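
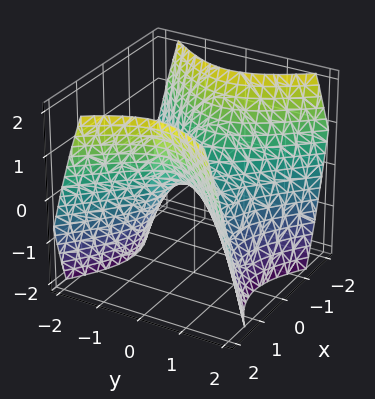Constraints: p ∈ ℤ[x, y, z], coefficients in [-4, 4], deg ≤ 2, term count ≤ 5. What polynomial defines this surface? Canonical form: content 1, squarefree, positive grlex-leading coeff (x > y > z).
x^2 - y^2 - z

First, the degree is 2 — a hyperbolic paraboloid; a quadric.
Next, symmetries: mirror symmetry x ↦ −x ⇒ only even powers of x; the y ↦ −y reflection is a symmetry, so y appears only in even powers.
Then, against the integer gridlines: it meets the y-axis at y = 0 (among the integer gridlines); one z-axis crossing is at z = 0.
Finally, solving for integer coefficients yields p as stated.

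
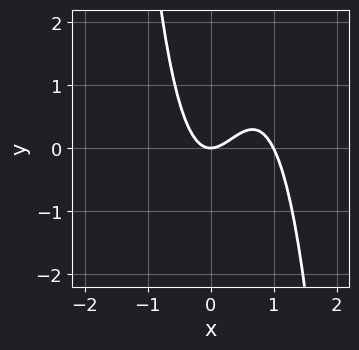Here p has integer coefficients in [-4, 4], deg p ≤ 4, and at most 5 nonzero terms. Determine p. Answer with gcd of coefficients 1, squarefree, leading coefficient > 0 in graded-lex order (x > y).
2*x^3 - 2*x^2 + y

1. The degree is 3 — the shape is more complex than any degree-2 curve.
2. Reading off the gridlines: it meets the y-axis at y = 0 (among the integer gridlines); among the integer gridlines, it crosses the x-axis at x ∈ {0, 1}.
3. Assembling these constraints gives the stated polynomial.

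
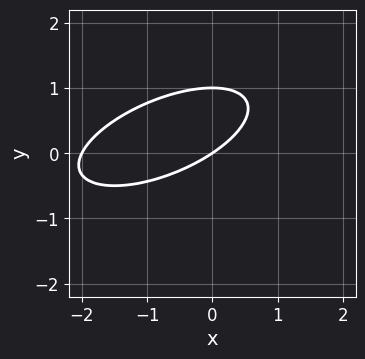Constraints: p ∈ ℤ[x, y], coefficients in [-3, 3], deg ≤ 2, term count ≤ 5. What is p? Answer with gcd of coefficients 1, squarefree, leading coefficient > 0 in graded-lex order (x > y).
x^2 - 2*x*y + 3*y^2 + 2*x - 3*y

(a) The degree is 2 — the shape is more complex than any degree-1 curve.
(b) Reading off the gridlines: the y-axis gridline crossings are at y ∈ {0, 1}; among the integer gridlines, it crosses the x-axis at x ∈ {-2, 0}.
(c) The integer polynomial consistent with all of this is the stated p.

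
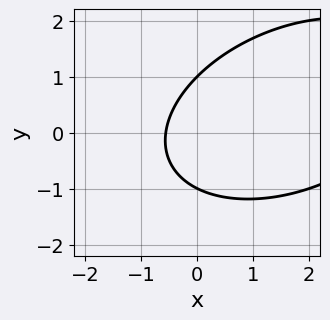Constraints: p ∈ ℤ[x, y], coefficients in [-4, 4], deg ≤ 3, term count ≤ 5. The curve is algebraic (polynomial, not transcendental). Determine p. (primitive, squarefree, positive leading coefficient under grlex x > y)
x^2 - x*y + 2*y^2 - 3*x - 2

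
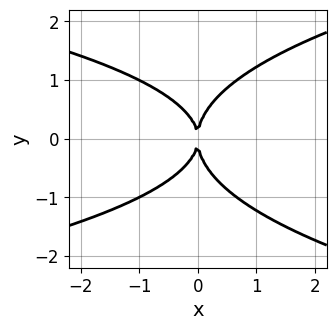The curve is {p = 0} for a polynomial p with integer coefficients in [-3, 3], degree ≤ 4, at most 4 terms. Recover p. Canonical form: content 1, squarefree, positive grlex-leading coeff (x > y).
2*y^4 - x*y^2 - 3*x^2

1. deg p = 4. The shape is more complex than any degree-3 curve.
2. Symmetries: the y ↦ −y reflection is a symmetry, so y appears only in even powers.
3. Checking where it meets the axes: one y-axis crossing is at y = 0; it crosses the x-axis at the gridline x = 0.
4. Matching integer coefficients to the picture gives p.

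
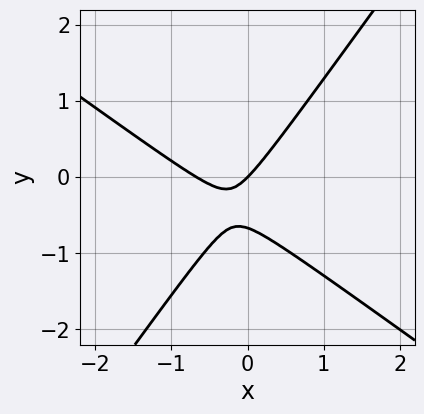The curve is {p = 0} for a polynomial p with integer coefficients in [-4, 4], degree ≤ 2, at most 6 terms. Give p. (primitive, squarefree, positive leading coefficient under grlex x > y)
3*x^2 + 2*x*y - 3*y^2 + 2*x - 2*y

(a) Degree: the shape is more complex than any degree-1 curve, so deg p = 2.
(b) Against the integer gridlines: it crosses the y-axis at the gridline y = 0; one x-axis crossing is at x = 0.
(c) Assembling these constraints gives the stated polynomial.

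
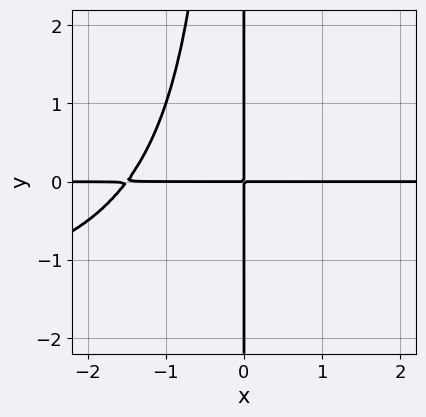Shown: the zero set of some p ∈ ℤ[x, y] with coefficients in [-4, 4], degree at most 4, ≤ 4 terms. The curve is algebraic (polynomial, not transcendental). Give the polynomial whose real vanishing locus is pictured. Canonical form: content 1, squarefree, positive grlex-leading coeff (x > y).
x^2*y^2 + 2*x^2*y + 3*x*y

First, degree: the shape is more complex than any degree-3 curve, so deg p = 4.
Then, observable constraints: every point of the x-axis in the box is on the curve; every point of the y-axis in the box is on the curve.
Finally, putting this together gives p.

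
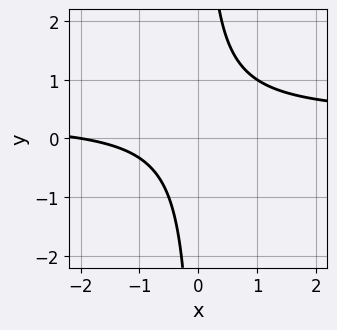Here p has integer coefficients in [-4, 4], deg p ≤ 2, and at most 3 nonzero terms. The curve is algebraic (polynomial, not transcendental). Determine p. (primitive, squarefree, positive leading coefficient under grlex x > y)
3*x*y - x - 2

(a) Degree: no degree-1 curve has this shape, so deg p = 2.
(b) Reading off the gridlines: it meets the x-axis at x = -2 (among the integer gridlines); the curve avoids every integer y-axis point in the box.
(c) Assembling these constraints gives the stated polynomial.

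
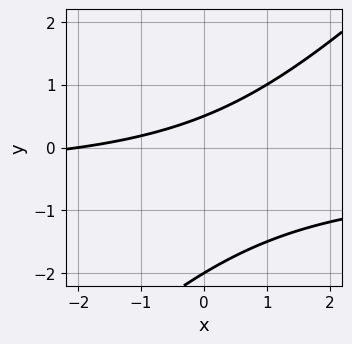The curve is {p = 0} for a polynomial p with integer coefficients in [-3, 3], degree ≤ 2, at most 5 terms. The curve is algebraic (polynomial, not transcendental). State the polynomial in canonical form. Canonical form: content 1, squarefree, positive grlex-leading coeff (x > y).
2*x*y - 2*y^2 + x - 3*y + 2

(a) deg p = 2. No degree-1 curve has this shape.
(b) Checking where it meets the axes: it meets the x-axis at x = -2 (among the integer gridlines); one y-axis crossing is at y = -2.
(c) Matching integer coefficients to the picture gives p.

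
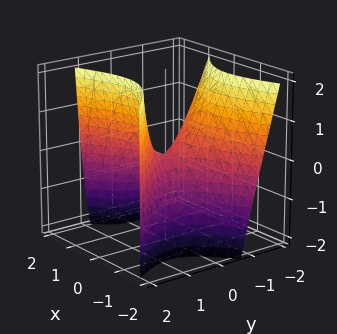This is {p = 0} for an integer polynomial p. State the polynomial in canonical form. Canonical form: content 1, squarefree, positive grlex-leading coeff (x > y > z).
2*x^2 - 2*x*y - 3*y^2 - y*z + 2*z

1. The degree is 2 — the shape is more complex than any degree-1 surface.
2. From the axis intercepts and sections: one x-axis crossing is at x = 0; it meets the y-axis at y = 0 (among the integer gridlines); it crosses the z-axis at the gridline z = 0.
3. Fitting integer coefficients to these (and the overall shape) gives p.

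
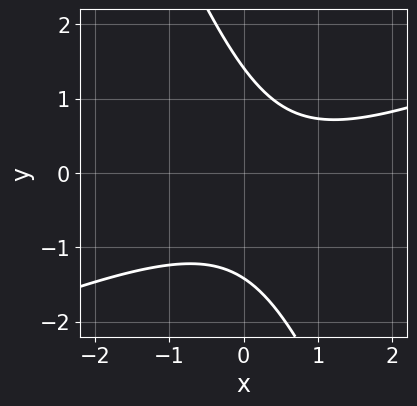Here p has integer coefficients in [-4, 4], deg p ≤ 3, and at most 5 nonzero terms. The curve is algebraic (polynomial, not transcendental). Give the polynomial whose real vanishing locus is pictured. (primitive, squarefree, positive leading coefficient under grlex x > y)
First, degree: no degree-1 curve has this shape, so deg p = 2.
Next, against the integer gridlines: no x-intercept at any integer in the box.
Finally, fitting integer coefficients to these (and the overall shape) gives p.

x^2 - 2*x*y - y^2 - x + 2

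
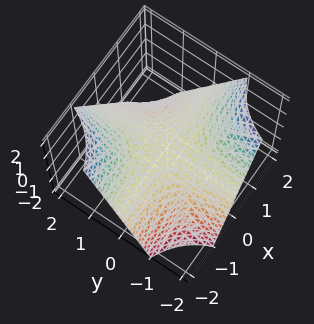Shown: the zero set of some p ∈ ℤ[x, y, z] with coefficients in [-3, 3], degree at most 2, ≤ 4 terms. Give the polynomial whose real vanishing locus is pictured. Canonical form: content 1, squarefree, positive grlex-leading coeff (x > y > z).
First, deg p = 2. A hyperbolic paraboloid; a quadric.
Then, reading off the gridlines: the visible x-axis segment lies entirely on the surface; every point of the y-axis in the box is on the surface; it crosses the z-axis at the gridline z = 0.
Finally, putting this together gives p.

x*y + z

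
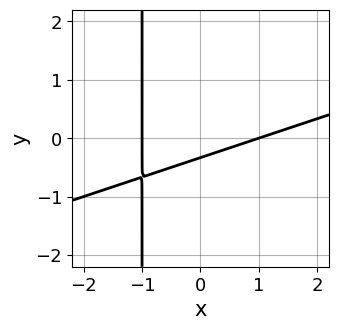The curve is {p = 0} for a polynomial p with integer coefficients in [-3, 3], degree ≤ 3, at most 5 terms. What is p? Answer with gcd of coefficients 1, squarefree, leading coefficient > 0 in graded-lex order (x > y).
x^2 - 3*x*y - 3*y - 1

Degree: no degree-1 curve has this shape, so deg p = 2.
Reading off the gridlines: the x-axis gridline crossings are at x ∈ {-1, 1}.
Assembling these constraints gives the stated polynomial.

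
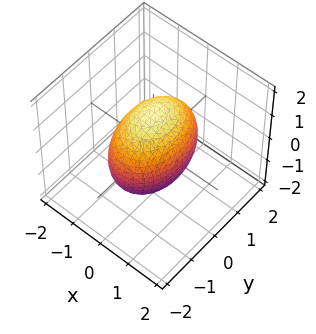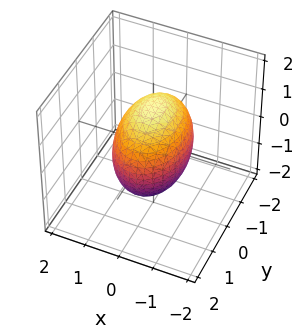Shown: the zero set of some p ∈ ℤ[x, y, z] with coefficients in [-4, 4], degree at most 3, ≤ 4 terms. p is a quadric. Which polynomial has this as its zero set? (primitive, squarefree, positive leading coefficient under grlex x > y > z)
(a) deg p = 2.
(b) Symmetries: mirror symmetry y ↦ −y ⇒ only even powers of y; the z ↦ −z reflection is a symmetry, so z appears only in even powers; the x ↦ −x reflection is a symmetry, so x appears only in even powers.
(c) Observable constraints: among the integer gridlines, it crosses the x-axis at x ∈ {-1, 1}.
(d) Assembling these constraints gives the stated polynomial.

2*x^2 + y^2 + z^2 - 2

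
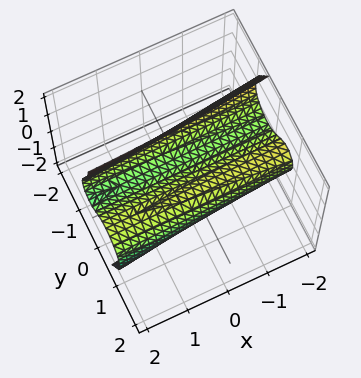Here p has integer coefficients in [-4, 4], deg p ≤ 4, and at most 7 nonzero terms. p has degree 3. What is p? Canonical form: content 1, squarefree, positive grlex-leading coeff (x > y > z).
First, degree: the shape is more complex than any degree-2 surface, so deg p = 3.
Next, against the integer gridlines: every point of the x-axis in the box is on the surface; it meets the z-axis at z = 0 (among the integer gridlines); it meets the y-axis at y = 0 (among the integer gridlines).
Finally, putting this together gives p.

x*y*z + 3*y^3 + 3*y*z^2 - 2*y + 2*z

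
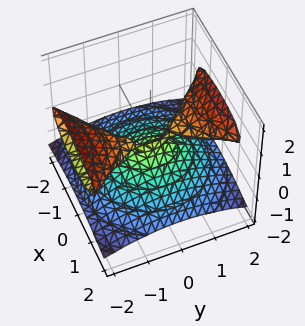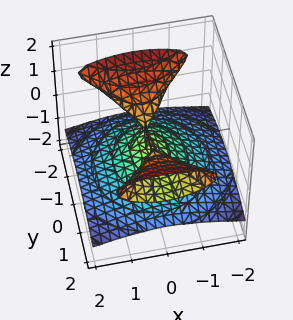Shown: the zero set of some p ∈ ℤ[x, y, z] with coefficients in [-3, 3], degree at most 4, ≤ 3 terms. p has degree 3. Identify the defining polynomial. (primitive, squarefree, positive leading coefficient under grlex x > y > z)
First, the degree is 3 — no degree-2 surface has this shape.
Then, from the axis intercepts and sections: the visible y-axis segment lies entirely on the surface; it crosses the x-axis at the gridline x = 0; one z-axis crossing is at z = 0.
Finally, fitting integer coefficients to these (and the overall shape) gives p.

y^2*z - 3*z^3 - x^2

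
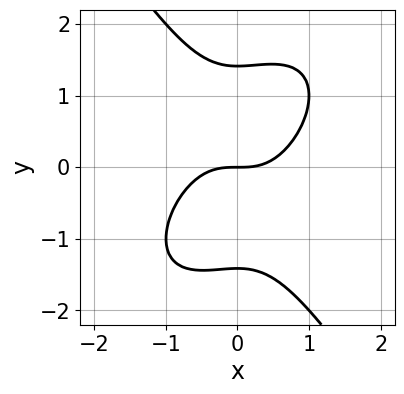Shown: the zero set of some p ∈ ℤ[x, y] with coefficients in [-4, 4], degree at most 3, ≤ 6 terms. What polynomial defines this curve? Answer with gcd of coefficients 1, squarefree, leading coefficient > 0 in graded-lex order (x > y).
First, the degree is 3 — no degree-2 curve has this shape.
Then, reading off the gridlines: it crosses the x-axis at the gridline x = 0; it meets the y-axis at y = 0 (among the integer gridlines).
Finally, putting this together gives p.

2*x^3 - x^2*y + y^3 - 2*y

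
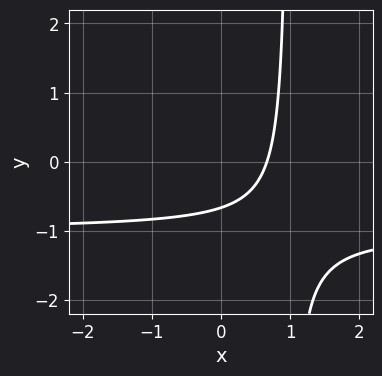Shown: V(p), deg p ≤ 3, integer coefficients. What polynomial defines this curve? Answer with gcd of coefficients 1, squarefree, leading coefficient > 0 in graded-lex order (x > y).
3*x*y + 3*x - 3*y - 2

(a) The degree is 2 — a generic line meets the curve in up to 2 points.
(b) The integer polynomial consistent with all of this is the stated p.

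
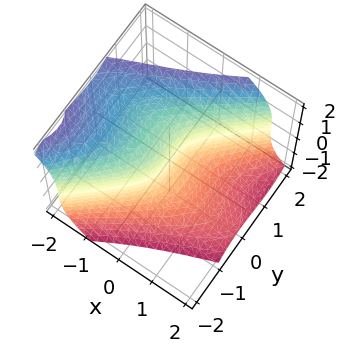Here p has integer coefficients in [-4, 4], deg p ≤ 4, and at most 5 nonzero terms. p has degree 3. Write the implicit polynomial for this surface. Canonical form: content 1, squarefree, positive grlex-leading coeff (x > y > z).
2*x*y^2 - 2*y^3 + z^3 + 3*x

1. Degree: no degree-2 surface has this shape, so deg p = 3.
2. Against the integer gridlines: one z-axis crossing is at z = 0; it meets the y-axis at y = 0 (among the integer gridlines).
3. Solving for integer coefficients yields p as stated.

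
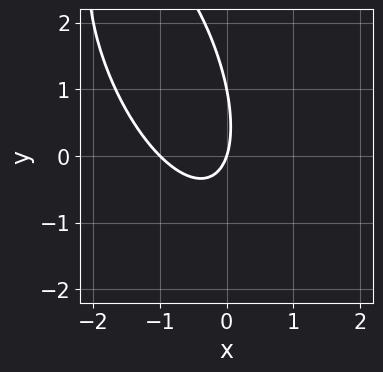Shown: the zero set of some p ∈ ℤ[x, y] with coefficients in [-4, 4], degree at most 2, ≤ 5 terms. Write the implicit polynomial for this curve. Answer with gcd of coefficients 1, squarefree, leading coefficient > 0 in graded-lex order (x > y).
1. Degree: a generic line meets the curve in up to 2 points, so deg p = 2.
2. From the axis intercepts and sections: the y-axis gridline crossings are at y ∈ {0, 1}; the x-axis gridline crossings are at x ∈ {-1, 0}.
3. Fitting integer coefficients to these (and the overall shape) gives p.

3*x^2 + 2*x*y + y^2 + 3*x - y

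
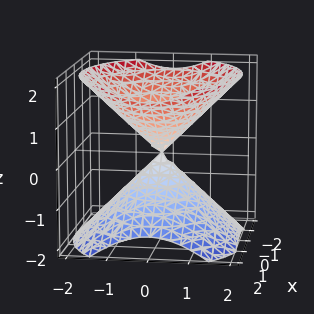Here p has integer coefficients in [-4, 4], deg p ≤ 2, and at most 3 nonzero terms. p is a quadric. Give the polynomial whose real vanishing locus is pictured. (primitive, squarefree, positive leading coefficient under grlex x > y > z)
First, I count 2 distinct pieces. Treating them together as one polynomial.
Then, deg p = 2. Two nappes meeting at a single point; a quadric.
Then, symmetries: the x ↦ −x reflection is a symmetry, so x appears only in even powers; the z ↦ −z reflection is a symmetry, so z appears only in even powers; it's symmetric under y → −y, forcing even powers of y.
Next, checking where it meets the axes: it meets the x-axis at x = 0 (among the integer gridlines); one y-axis crossing is at y = 0; it meets the z-axis at z = 0 (among the integer gridlines).
Finally, the integer polynomial consistent with all of this is the stated p.

2*x^2 + 3*y^2 - 3*z^2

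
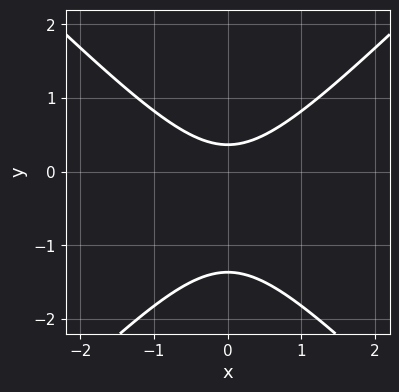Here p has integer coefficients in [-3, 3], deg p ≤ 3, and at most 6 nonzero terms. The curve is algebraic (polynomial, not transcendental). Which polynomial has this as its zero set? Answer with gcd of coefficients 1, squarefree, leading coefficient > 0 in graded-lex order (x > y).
(a) Degree: a generic line meets the curve in up to 2 points, so deg p = 2.
(b) Symmetries: it's symmetric under x → −x, forcing even powers of x.
(c) From the visible intercepts: the curve avoids every integer x-axis point in the box.
(d) Solving for integer coefficients yields p as stated.

2*x^2 - 2*y^2 - 2*y + 1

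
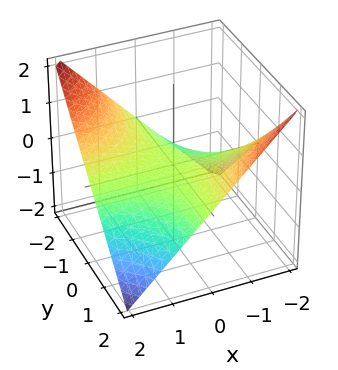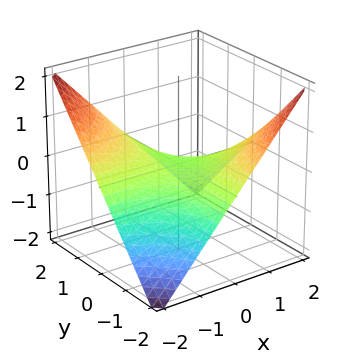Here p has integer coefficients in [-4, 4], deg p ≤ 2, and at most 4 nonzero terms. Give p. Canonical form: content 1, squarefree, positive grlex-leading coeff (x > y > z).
x*y + 2*z

First, deg p = 2. A saddle surface; a quadric.
Then, checking where it meets the axes: the visible x-axis segment lies entirely on the surface; it crosses the z-axis at the gridline z = 0; the visible y-axis segment lies entirely on the surface.
Finally, fitting integer coefficients to these (and the overall shape) gives p.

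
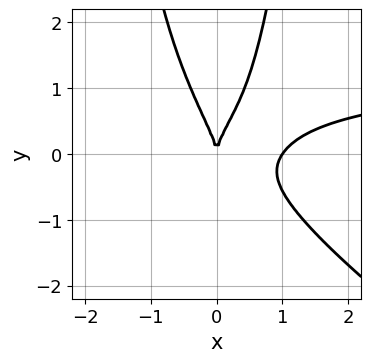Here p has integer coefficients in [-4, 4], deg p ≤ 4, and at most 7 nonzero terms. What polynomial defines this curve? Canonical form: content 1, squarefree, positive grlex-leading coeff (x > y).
deg p = 4.
From the axis intercepts and sections: the x-axis gridline crossings are at x ∈ {0, 1}; one y-axis crossing is at y = 0.
Fitting integer coefficients to these (and the overall shape) gives p.

2*x^3*y + 3*x^2*y^2 - 3*x^3 - y^3 + 3*x^2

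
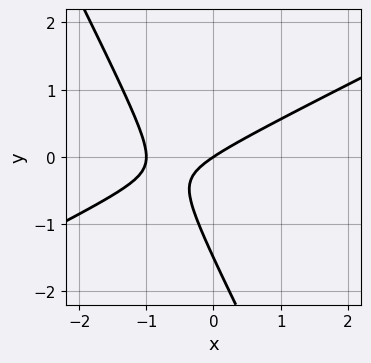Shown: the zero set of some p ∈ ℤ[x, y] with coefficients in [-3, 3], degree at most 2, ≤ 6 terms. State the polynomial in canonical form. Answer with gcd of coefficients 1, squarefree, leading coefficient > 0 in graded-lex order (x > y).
First, deg p = 2. The shape is more complex than any degree-1 curve.
Then, against the integer gridlines: the x-axis gridline crossings are at x ∈ {-1, 0}; one y-axis crossing is at y = 0.
Finally, putting this together gives p.

2*x^2 - 3*x*y - 2*y^2 + 2*x - 3*y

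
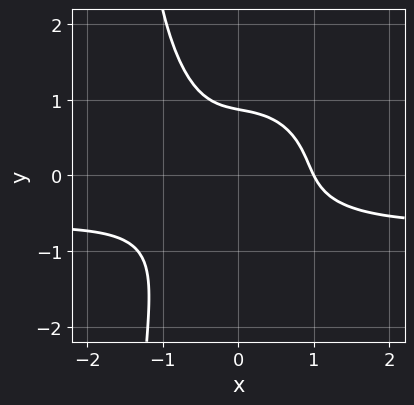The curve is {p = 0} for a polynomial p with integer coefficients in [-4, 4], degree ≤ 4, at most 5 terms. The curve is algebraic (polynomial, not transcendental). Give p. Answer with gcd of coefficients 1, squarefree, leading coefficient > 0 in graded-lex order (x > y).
3*x^3*y + 2*x*y^3 + 2*x^3 + 3*y^3 - 2

The degree is 4 — the shape is more complex than any degree-3 curve.
Checking where it meets the axes: it meets the x-axis at x = 1 (among the integer gridlines).
Assembling these constraints gives the stated polynomial.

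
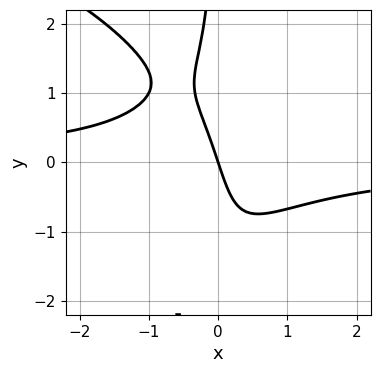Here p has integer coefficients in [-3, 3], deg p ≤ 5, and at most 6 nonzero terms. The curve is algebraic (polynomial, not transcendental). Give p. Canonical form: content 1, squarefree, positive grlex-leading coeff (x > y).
1. deg p = 4. A generic line meets the curve in up to 4 points.
2. From the axis intercepts and sections: it crosses the y-axis at the gridline y = 0; it meets the x-axis at x = 0 (among the integer gridlines).
3. Matching integer coefficients to the picture gives p.

x*y^3 + 3*x^2*y + 3*x + y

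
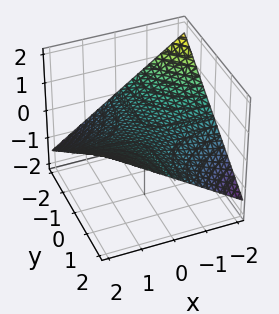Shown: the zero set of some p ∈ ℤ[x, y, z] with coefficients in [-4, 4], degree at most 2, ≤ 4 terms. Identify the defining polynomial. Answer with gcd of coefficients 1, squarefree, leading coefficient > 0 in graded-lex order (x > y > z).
1. The degree is 2 — a saddle surface; a quadric.
2. Against the integer gridlines: every point of the x-axis in the box is on the surface; it meets the z-axis at z = 0 (among the integer gridlines); the visible y-axis segment lies entirely on the surface.
3. Matching integer coefficients to the picture gives p.

x*y - 3*z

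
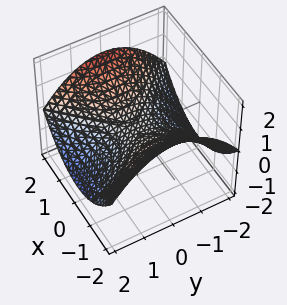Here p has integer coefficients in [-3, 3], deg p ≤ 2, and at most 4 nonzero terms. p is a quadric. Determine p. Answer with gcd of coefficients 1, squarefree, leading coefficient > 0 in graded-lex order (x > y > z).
1. Degree: a saddle surface; a quadric, so deg p = 2.
2. Symmetries: the x ↦ −x reflection is a symmetry, so x appears only in even powers; the y ↦ −y reflection is a symmetry, so y appears only in even powers.
3. Reading off the gridlines: it meets the x-axis at x = 0 (among the integer gridlines); one y-axis crossing is at y = 0; one z-axis crossing is at z = 0.
4. These observations pin down the coefficients.

x^2 - y^2 - 3*z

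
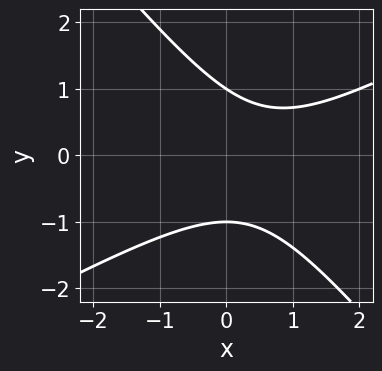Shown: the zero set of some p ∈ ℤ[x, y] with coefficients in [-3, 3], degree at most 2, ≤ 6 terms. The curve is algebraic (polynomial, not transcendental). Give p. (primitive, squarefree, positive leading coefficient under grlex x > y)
(a) deg p = 2. A generic line meets the curve in up to 2 points.
(b) Against the integer gridlines: the y-axis gridline crossings are at y ∈ {-1, 1}; the curve avoids every integer x-axis point in the box.
(c) Together with the visible shape, these determine p as stated.

2*x^2 - 2*x*y - 3*y^2 - 2*x + 3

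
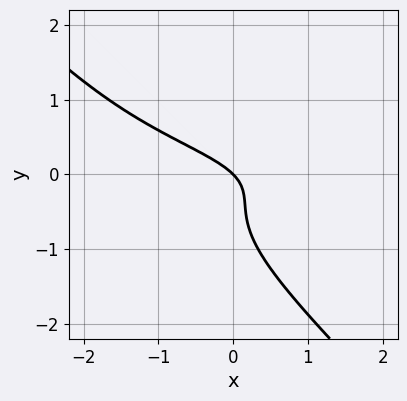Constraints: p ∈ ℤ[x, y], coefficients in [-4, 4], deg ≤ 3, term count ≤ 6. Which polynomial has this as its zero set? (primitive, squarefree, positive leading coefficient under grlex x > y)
(a) Degree: no degree-2 curve has this shape, so deg p = 3.
(b) Against the integer gridlines: it crosses the y-axis at the gridline y = 0; it crosses the x-axis at the gridline x = 0.
(c) Together with the visible shape, these determine p as stated.

2*x*y^2 + 2*y^3 + 2*y^2 + x + y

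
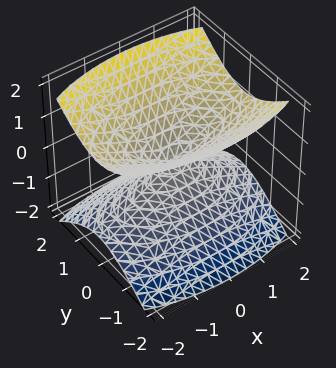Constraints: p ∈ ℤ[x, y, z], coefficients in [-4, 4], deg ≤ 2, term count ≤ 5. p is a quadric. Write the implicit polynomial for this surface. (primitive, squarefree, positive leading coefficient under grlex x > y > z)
x^2 + 3*y^2 - 3*z^2

(a) The picture has 2 separate pieces.
(b) deg p = 2.
(c) Symmetries: the z ↦ −z reflection is a symmetry, so z appears only in even powers; it's symmetric under x → −x, forcing even powers of x; the y ↦ −y reflection is a symmetry, so y appears only in even powers.
(d) Against the integer gridlines: it crosses the z-axis at the gridline z = 0; one y-axis crossing is at y = 0.
(e) Together with the visible shape, these determine p as stated.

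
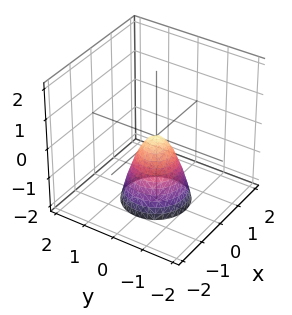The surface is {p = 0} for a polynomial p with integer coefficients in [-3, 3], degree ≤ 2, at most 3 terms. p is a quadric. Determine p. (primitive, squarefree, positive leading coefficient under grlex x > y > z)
2*x^2 + 2*y^2 + z

1. The degree is 2 — a single bowl opening along one axis; a quadric.
2. Symmetries: every cross-section ⟂ z is a circle, so x, y appear only via x² + y².
3. Against the integer gridlines: one z-axis crossing is at z = 0; a circular section at z = -1 has radius between 0 and 1.
4. The integer polynomial consistent with all of this is the stated p.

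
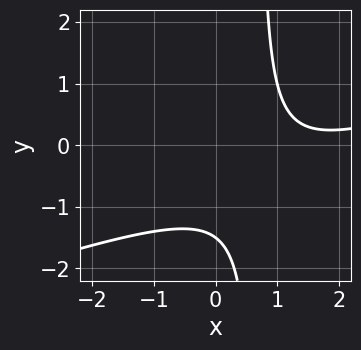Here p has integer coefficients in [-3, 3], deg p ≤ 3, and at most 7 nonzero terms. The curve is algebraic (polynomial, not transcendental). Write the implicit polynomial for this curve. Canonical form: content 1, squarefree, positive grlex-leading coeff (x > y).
1. The degree is 2 — the shape is more complex than any degree-1 curve.
2. Reading off the gridlines: it misses every integer gridline on the x-axis.
3. Fitting integer coefficients to these (and the overall shape) gives p.

x^2 - 3*x*y - 3*x + 2*y + 3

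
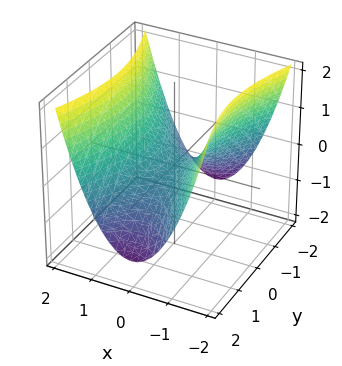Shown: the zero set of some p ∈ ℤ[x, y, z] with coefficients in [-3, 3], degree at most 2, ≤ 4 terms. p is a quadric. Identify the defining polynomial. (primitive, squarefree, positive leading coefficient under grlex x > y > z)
First, the degree is 2 — a hyperbolic paraboloid; a quadric.
Next, symmetries: the y ↦ −y reflection is a symmetry, so y appears only in even powers; mirror symmetry x ↦ −x ⇒ only even powers of x.
Then, from the axis intercepts and sections: one z-axis crossing is at z = 0; it meets the y-axis at y = 0 (among the integer gridlines); one x-axis crossing is at x = 0.
Finally, solving for integer coefficients yields p as stated.

3*x^2 - y^2 - 3*z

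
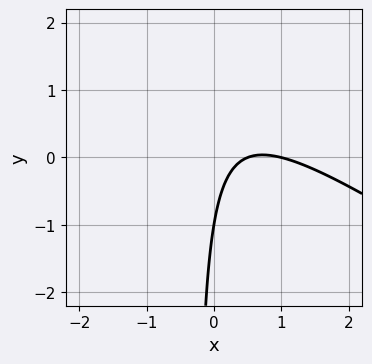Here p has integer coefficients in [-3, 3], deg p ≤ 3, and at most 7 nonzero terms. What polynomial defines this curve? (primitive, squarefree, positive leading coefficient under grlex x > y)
(a) Degree: the shape is more complex than any degree-1 curve, so deg p = 2.
(b) Against the integer gridlines: it meets the y-axis at y = -1 (among the integer gridlines); one x-axis crossing is at x = 1.
(c) Together with the visible shape, these determine p as stated.

2*x^2 + 3*x*y - 3*x + y + 1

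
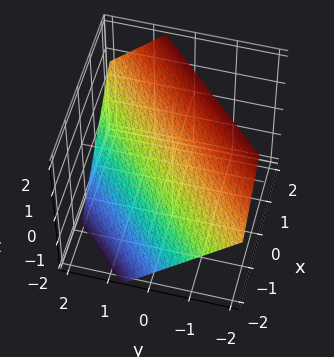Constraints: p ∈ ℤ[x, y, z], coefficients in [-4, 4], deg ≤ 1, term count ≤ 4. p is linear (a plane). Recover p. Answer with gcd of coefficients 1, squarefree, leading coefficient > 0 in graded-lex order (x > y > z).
First, the degree is 1 — every cross-section is a straight line — this is a plane.
Finally, putting this together gives p.

3*x - 3*y - 3*z + 2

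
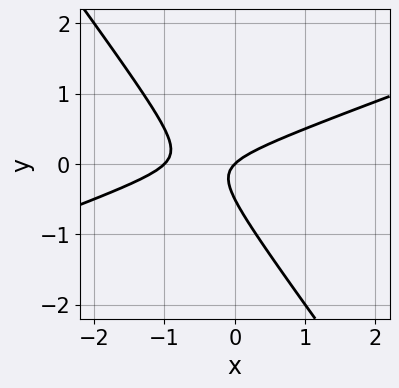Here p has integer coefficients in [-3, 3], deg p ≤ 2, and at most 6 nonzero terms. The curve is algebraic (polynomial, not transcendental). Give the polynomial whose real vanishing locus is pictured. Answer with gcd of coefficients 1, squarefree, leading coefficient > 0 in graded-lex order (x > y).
x^2 - 2*x*y - 2*y^2 + x - y

1. The degree is 2 — a generic line meets the curve in up to 2 points.
2. Observable constraints: one y-axis crossing is at y = 0; among the integer gridlines, it crosses the x-axis at x ∈ {-1, 0}.
3. The integer polynomial consistent with all of this is the stated p.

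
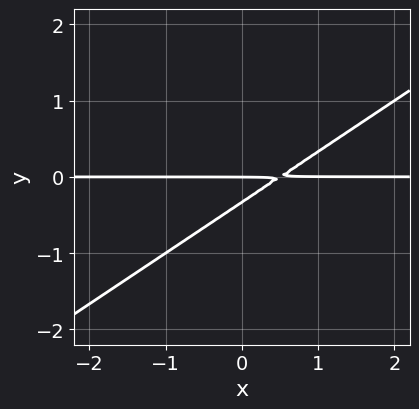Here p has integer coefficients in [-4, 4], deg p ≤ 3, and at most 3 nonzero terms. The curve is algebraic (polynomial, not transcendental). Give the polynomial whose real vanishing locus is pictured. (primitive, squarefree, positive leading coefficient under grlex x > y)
Degree: no degree-1 curve has this shape, so deg p = 2.
From the axis intercepts and sections: every point of the x-axis in the box is on the curve; it crosses the y-axis at the gridline y = 0.
Assembling these constraints gives the stated polynomial.

2*x*y - 3*y^2 - y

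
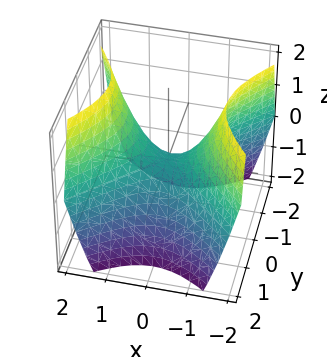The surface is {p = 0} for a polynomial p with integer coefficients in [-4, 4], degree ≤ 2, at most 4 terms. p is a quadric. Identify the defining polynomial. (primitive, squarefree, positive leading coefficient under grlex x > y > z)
First, deg p = 2. A hyperbolic paraboloid; a quadric.
Then, symmetries: the y ↦ −y reflection is a symmetry, so y appears only in even powers; it's symmetric under x → −x, forcing even powers of x.
Then, from the visible intercepts: it meets the x-axis at x = 0 (among the integer gridlines); it meets the y-axis at y = 0 (among the integer gridlines).
Finally, matching integer coefficients to the picture gives p.

x^2 - y^2 - z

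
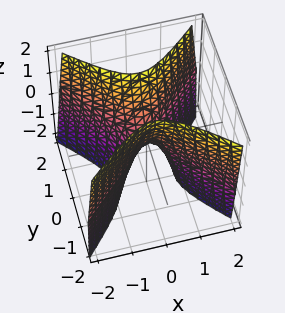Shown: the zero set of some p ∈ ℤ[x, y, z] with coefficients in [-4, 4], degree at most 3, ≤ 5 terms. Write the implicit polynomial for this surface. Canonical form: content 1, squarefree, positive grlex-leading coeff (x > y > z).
deg p = 2. A hyperbolic paraboloid; a quadric.
Symmetries: it's symmetric under x → −x, forcing even powers of x; the y ↦ −y reflection is a symmetry, so y appears only in even powers.
Checking where it meets the axes: it crosses the y-axis at the gridline y = 0; it meets the z-axis at z = 0 (among the integer gridlines); it meets the x-axis at x = 0 (among the integer gridlines).
Fitting integer coefficients to these (and the overall shape) gives p.

3*x^2 - 3*y^2 + z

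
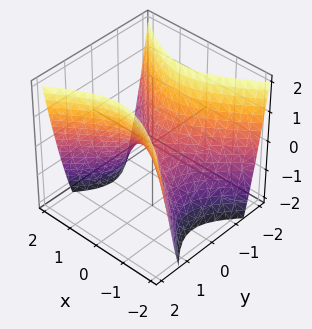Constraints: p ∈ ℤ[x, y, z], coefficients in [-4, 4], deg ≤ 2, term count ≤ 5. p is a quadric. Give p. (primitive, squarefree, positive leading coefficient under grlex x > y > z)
(a) Degree: a hyperbolic paraboloid; a quadric, so deg p = 2.
(b) Symmetries: the x ↦ −x reflection is a symmetry, so x appears only in even powers; mirror symmetry y ↦ −y ⇒ only even powers of y.
(c) Reading off the gridlines: one x-axis crossing is at x = 0; it crosses the y-axis at the gridline y = 0.
(d) Matching integer coefficients to the picture gives p.

2*x^2 - 3*y^2 + 2*z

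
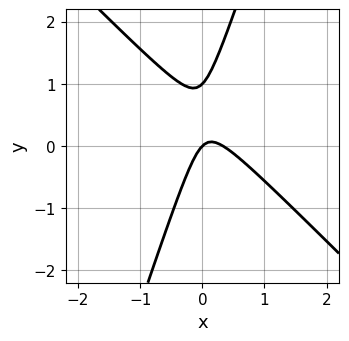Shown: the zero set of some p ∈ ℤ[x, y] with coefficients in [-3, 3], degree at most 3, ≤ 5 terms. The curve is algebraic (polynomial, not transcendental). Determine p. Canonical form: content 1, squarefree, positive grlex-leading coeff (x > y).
3*x^2 + 2*x*y - y^2 - x + y

deg p = 2. The shape is more complex than any degree-1 curve.
Checking where it meets the axes: it meets the x-axis at x = 0 (among the integer gridlines); the y-axis gridline crossings are at y ∈ {0, 1}.
These observations pin down the coefficients.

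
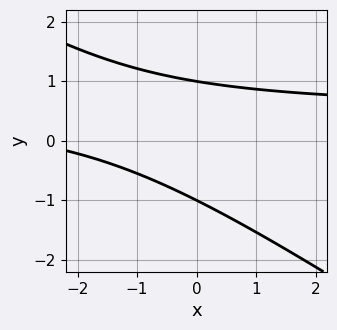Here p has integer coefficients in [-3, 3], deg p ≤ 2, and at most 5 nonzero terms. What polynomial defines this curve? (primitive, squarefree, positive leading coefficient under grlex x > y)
1. deg p = 2. A generic line meets the curve in up to 2 points.
2. Against the integer gridlines: the curve avoids every integer x-axis point in the box; the y-axis gridline crossings are at y ∈ {-1, 1}.
3. Putting this together gives p.

2*x*y + 3*y^2 - x - 3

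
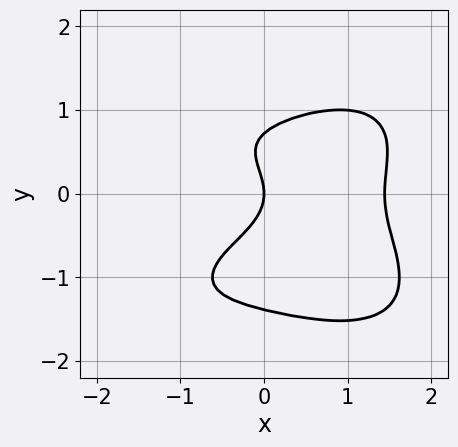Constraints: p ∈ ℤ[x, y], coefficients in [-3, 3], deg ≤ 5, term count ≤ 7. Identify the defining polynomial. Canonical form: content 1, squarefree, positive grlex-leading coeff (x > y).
First, deg p = 4.
Then, checking where it meets the axes: it meets the y-axis at y = 0 (among the integer gridlines); it meets the x-axis at x = 0 (among the integer gridlines).
Finally, these observations pin down the coefficients.

x^4 + 3*y^4 + 2*y^3 - 3*y^2 - 3*x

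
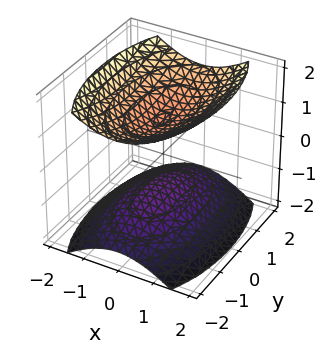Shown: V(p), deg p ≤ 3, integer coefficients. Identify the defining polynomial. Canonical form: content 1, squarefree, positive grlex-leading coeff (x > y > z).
3*x^2 + y^2 - 3*z^2 + 3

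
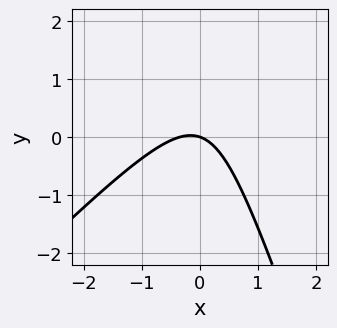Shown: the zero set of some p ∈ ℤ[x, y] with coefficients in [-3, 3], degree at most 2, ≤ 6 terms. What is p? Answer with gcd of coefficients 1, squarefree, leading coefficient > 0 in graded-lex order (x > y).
3*x^2 - 2*x*y - y^2 + x + 3*y

1. Degree: the shape is more complex than any degree-1 curve, so deg p = 2.
2. From the axis intercepts and sections: one y-axis crossing is at y = 0; it meets the x-axis at x = 0 (among the integer gridlines).
3. Assembling these constraints gives the stated polynomial.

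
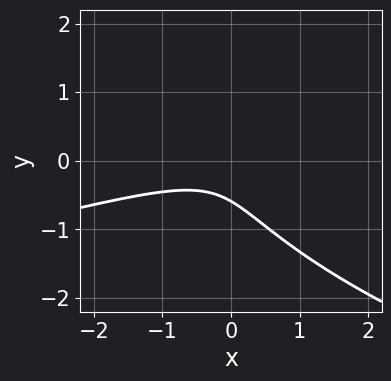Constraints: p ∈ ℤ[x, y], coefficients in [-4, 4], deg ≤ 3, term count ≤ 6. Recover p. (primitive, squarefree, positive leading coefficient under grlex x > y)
2*y^3 + x^2 - 3*x*y + y + 1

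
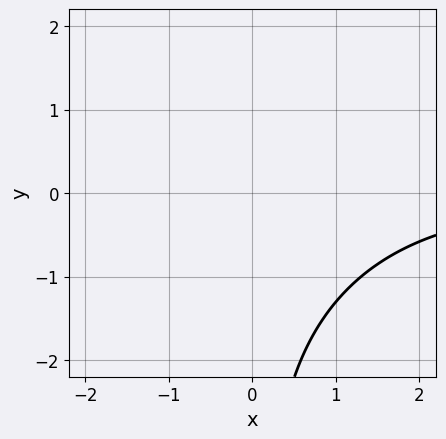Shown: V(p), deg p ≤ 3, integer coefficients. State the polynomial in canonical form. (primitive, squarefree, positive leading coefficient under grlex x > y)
1. deg p = 3. No degree-2 curve has this shape.
2. Checking where it meets the axes: it misses every integer gridline on the x-axis; the curve avoids every integer y-axis point in the box.
3. Together with the visible shape, these determine p as stated.

x^2*y - x*y^2 + 3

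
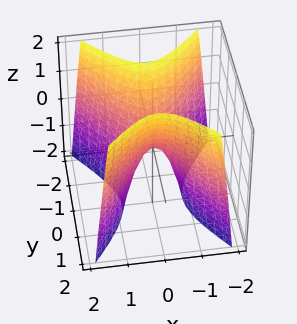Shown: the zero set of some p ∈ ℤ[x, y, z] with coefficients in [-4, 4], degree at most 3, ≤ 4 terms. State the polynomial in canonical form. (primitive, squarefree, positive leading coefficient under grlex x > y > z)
First, deg p = 2. A hyperbolic paraboloid; a quadric.
Next, symmetries: it's symmetric under y → −y, forcing even powers of y; it's symmetric under x → −x, forcing even powers of x.
Next, checking where it meets the axes: one y-axis crossing is at y = 0; it crosses the x-axis at the gridline x = 0; it crosses the z-axis at the gridline z = 0.
Finally, solving for integer coefficients yields p as stated.

3*x^2 - 2*y^2 + z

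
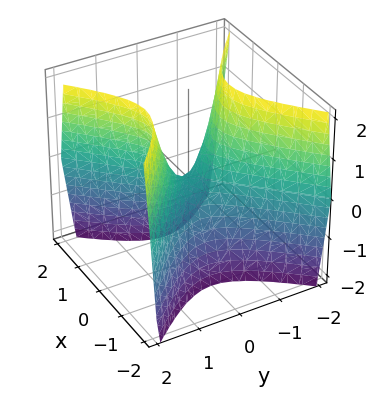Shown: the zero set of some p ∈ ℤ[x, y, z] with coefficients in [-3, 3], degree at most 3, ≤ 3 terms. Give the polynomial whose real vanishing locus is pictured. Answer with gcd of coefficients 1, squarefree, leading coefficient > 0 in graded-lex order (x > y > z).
2*x^2 - 2*y^2 + z

1. The degree is 2 — a hyperbolic paraboloid; a quadric.
2. Symmetries: it's symmetric under y → −y, forcing even powers of y; the x ↦ −x reflection is a symmetry, so x appears only in even powers.
3. From the visible intercepts: it meets the y-axis at y = 0 (among the integer gridlines); it meets the z-axis at z = 0 (among the integer gridlines); it meets the x-axis at x = 0 (among the integer gridlines).
4. Fitting integer coefficients to these (and the overall shape) gives p.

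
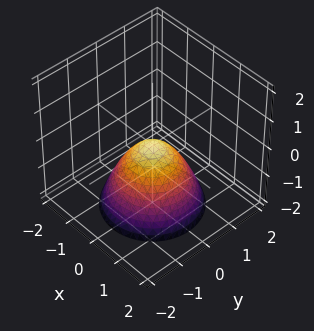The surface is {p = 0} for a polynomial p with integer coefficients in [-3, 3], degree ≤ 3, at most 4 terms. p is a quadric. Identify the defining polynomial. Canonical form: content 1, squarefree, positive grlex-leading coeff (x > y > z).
First, deg p = 2.
Next, symmetries: rotational symmetry about the z-axis ⇒ p depends on x, y only through x² + y².
Next, checking where it meets the axes: a circular section at z = -2 has radius between 1 and 2; one z-axis crossing is at z = 0; it crosses the y-axis at the gridline y = 0.
Finally, assembling these constraints gives the stated polynomial.

x^2 + y^2 + z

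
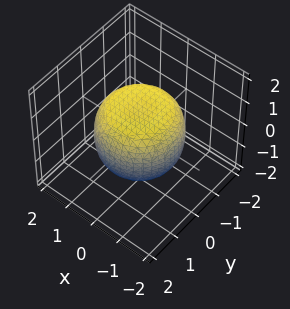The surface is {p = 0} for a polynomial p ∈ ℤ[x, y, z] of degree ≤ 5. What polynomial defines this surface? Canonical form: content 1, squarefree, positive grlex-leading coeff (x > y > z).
(a) Degree: the shape is more complex than any degree-3 surface, so deg p = 4.
(b) Symmetries: rotational symmetry about the z-axis ⇒ p depends on x, y only through x² + y².
(c) Against the integer gridlines: a circular section at z = 1 has radius exactly 1; among the integer gridlines, it crosses the z-axis at z ∈ {-1, 1}.
(d) Together with the visible shape, these determine p as stated.

2*x^4 + 4*x^2*y^2 + 2*y^4 - 2*x^2 - 2*y^2 + 3*z^2 - 3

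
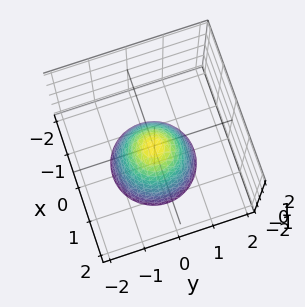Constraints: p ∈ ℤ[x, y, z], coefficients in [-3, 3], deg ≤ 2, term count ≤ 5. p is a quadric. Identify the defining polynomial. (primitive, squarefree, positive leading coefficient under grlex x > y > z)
(a) The degree is 2 — a single bowl opening along one axis; a quadric.
(b) Symmetries: the surface is invariant under rotation about z: p = q(x² + y², z).
(c) Reading off the gridlines: a circular section at z = -2 has radius between 1 and 2; one y-axis crossing is at y = 0; it meets the x-axis at x = 0 (among the integer gridlines); it crosses the z-axis at the gridline z = 0.
(d) Together with the visible shape, these determine p as stated.

3*x^2 + 3*y^2 + 2*z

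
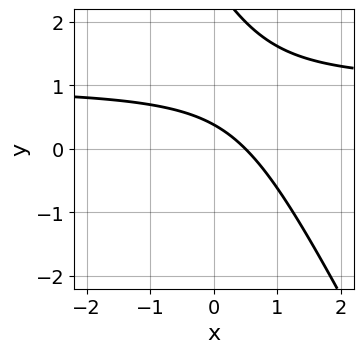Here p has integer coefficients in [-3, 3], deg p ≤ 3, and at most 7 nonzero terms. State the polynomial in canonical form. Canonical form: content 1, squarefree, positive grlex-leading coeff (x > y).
The degree is 2 — no degree-1 curve has this shape.
Matching integer coefficients to the picture gives p.

2*x*y + y^2 - 2*x - 3*y + 1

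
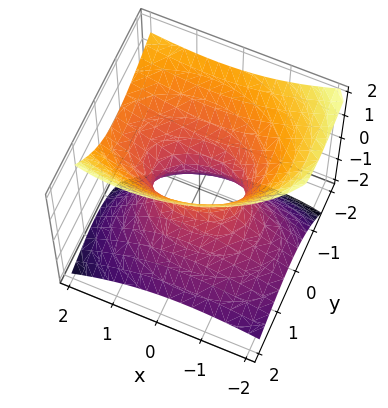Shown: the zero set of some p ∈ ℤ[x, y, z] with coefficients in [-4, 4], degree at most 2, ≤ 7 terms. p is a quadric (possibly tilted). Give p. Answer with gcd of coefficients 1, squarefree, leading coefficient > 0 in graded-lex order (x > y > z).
The degree is 2 — no degree-1 surface has this shape.
From the visible intercepts: the x-axis gridline crossings are at x ∈ {-1, 1}; no z-intercept at any integer in the box.
Together with the visible shape, these determine p as stated.

x^2 - x*z + 2*y^2 + 2*y*z - 2*z^2 - 1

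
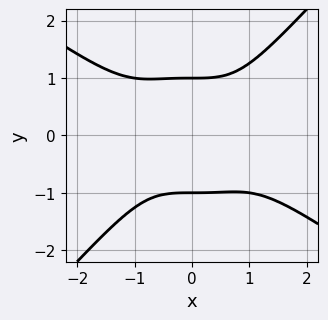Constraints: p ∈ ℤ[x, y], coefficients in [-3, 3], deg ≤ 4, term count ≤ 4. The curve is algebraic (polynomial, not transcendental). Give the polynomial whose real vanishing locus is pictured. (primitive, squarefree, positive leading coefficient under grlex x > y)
1. Degree: the shape is more complex than any degree-3 curve, so deg p = 4.
2. From the visible intercepts: the y-axis gridline crossings are at y ∈ {-1, 1}; no x-intercept at any integer in the box.
3. Fitting integer coefficients to these (and the overall shape) gives p.

2*x^4 + 2*x^3*y - 3*y^4 + 3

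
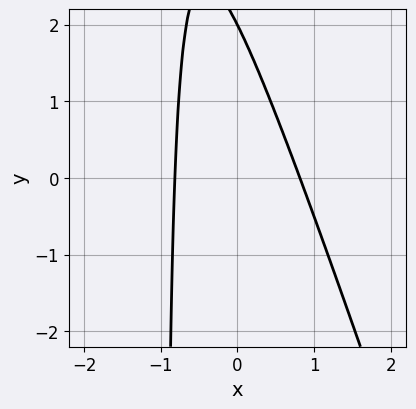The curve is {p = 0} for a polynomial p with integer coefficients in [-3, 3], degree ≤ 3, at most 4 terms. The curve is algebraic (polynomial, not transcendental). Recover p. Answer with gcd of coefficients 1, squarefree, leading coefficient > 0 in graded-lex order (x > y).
3*x^2 + x*y + y - 2

(a) deg p = 2. No degree-1 curve has this shape.
(b) Reading off the gridlines: one y-axis crossing is at y = 2.
(c) Assembling these constraints gives the stated polynomial.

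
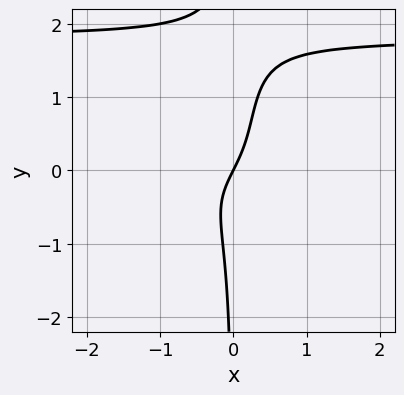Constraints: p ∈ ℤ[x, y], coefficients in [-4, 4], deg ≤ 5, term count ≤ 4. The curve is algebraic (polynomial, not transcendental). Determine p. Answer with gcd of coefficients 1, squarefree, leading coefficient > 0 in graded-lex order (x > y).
1. The degree is 4 — the shape is more complex than any degree-3 curve.
2. From the visible intercepts: it crosses the y-axis at the gridline y = 0; it meets the x-axis at x = 0 (among the integer gridlines).
3. Solving for integer coefficients yields p as stated.

2*x*y^3 - 3*x*y^2 - 2*x + y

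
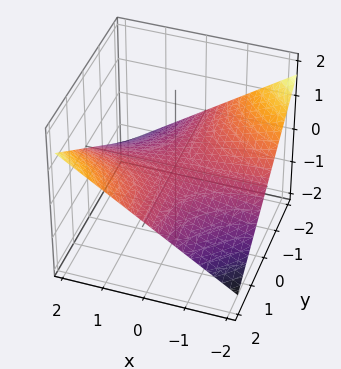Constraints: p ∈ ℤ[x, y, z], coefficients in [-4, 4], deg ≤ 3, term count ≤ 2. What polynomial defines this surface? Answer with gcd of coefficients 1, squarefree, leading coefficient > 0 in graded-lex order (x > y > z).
x*y - 3*z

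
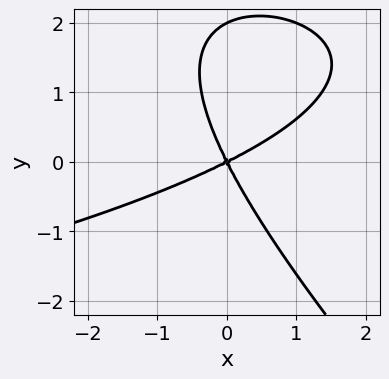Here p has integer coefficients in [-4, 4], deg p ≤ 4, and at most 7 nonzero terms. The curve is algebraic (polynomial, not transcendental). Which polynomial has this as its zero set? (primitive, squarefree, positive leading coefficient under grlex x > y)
The degree is 3 — a generic line meets the curve in up to 3 points.
Reading off the gridlines: it crosses the x-axis at the gridline x = 0; the y-axis gridline crossings are at y ∈ {0, 2}.
Matching integer coefficients to the picture gives p.

x*y^2 + y^3 + 2*x^2 - 3*x*y - 2*y^2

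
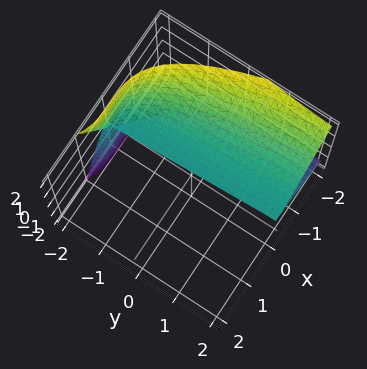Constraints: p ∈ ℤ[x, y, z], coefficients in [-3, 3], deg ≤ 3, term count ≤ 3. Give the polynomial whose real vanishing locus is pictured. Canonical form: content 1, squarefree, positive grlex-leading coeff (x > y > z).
x^3 + y*z^2 + 2*z^2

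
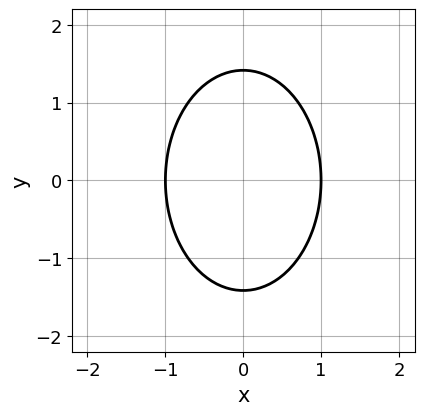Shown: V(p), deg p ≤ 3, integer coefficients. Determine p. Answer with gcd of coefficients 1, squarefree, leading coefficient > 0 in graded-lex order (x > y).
(a) Degree: the shape is more complex than any degree-1 curve, so deg p = 2.
(b) Symmetries: mirror symmetry y ↦ −y ⇒ only even powers of y; it's symmetric under x → −x, forcing even powers of x.
(c) Reading off the gridlines: the x-axis gridline crossings are at x ∈ {-1, 1}.
(d) These observations pin down the coefficients.

2*x^2 + y^2 - 2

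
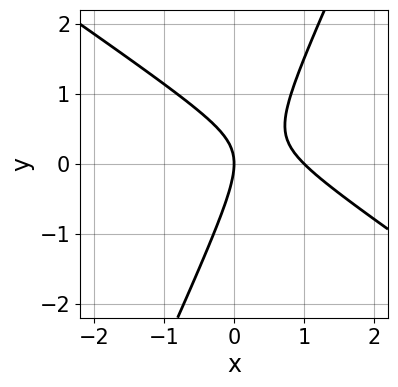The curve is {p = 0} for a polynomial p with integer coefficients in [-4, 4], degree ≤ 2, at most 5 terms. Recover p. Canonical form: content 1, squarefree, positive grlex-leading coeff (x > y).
3*x^2 + 3*x*y - 2*y^2 - 3*x

1. deg p = 2.
2. Observable constraints: it crosses the y-axis at the gridline y = 0; the x-axis gridline crossings are at x ∈ {0, 1}.
3. Matching integer coefficients to the picture gives p.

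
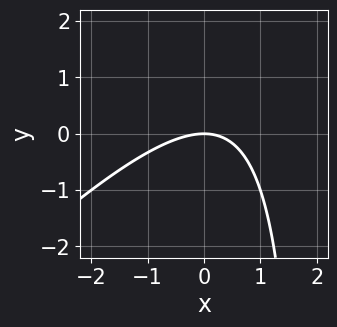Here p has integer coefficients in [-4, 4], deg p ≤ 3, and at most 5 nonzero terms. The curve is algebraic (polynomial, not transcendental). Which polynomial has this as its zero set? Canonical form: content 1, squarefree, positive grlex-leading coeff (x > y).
x^2 - x*y + 2*y

(a) deg p = 2.
(b) Reading off the gridlines: one x-axis crossing is at x = 0; one y-axis crossing is at y = 0.
(c) Together with the visible shape, these determine p as stated.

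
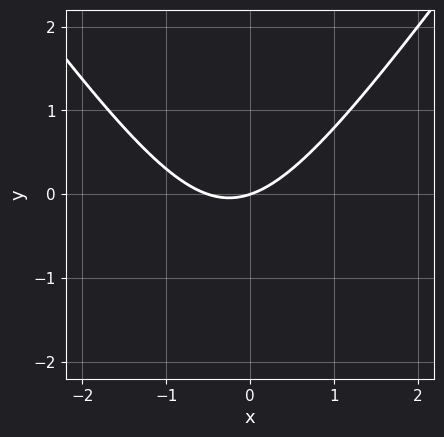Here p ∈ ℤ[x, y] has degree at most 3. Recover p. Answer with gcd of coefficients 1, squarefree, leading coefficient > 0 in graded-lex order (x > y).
2*x^2 - y^2 + x - 3*y

(a) deg p = 2.
(b) Observable constraints: one y-axis crossing is at y = 0; it meets the x-axis at x = 0 (among the integer gridlines).
(c) Putting this together gives p.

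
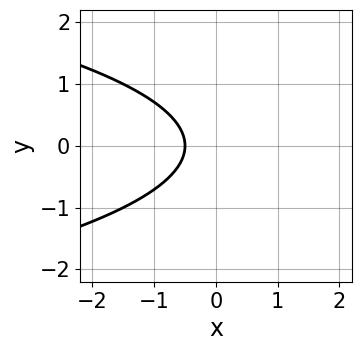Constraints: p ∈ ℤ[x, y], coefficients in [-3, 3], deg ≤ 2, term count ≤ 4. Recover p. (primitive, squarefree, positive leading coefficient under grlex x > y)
2*y^2 + 2*x + 1

First, degree: the shape is more complex than any degree-1 curve, so deg p = 2.
Then, symmetries: mirror symmetry y ↦ −y ⇒ only even powers of y.
Then, from the axis intercepts and sections: the curve avoids every integer y-axis point in the box.
Finally, together with the visible shape, these determine p as stated.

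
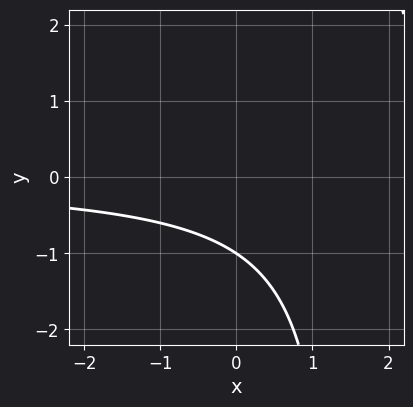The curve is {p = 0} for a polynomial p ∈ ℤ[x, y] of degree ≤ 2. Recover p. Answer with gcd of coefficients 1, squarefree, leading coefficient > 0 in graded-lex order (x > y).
1. Degree: no degree-1 curve has this shape, so deg p = 2.
2. From the axis intercepts and sections: it meets the y-axis at y = -1 (among the integer gridlines); no x-intercept at any integer in the box.
3. Solving for integer coefficients yields p as stated.

2*x*y - 3*y - 3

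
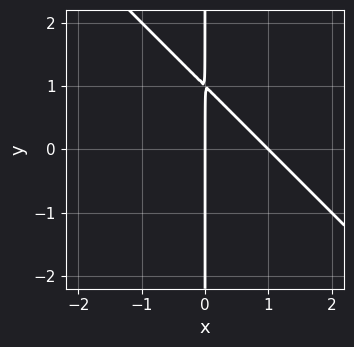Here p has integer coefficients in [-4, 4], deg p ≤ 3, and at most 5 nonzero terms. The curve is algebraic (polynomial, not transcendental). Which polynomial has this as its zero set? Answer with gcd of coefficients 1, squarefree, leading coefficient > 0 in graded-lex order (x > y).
deg p = 2.
Checking where it meets the axes: the visible y-axis segment lies entirely on the curve; the x-axis gridline crossings are at x ∈ {0, 1}.
Fitting integer coefficients to these (and the overall shape) gives p.

x^2 + x*y - x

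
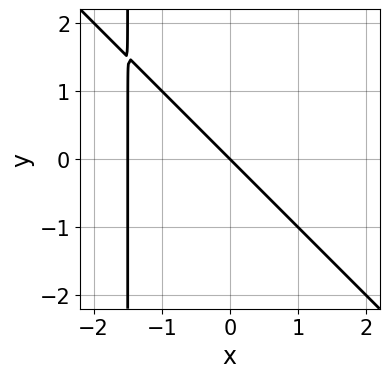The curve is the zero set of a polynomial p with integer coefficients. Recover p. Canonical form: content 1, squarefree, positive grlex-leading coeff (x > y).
(a) deg p = 2.
(b) From the axis intercepts and sections: it meets the y-axis at y = 0 (among the integer gridlines); it crosses the x-axis at the gridline x = 0.
(c) These observations pin down the coefficients.

2*x^2 + 2*x*y + 3*x + 3*y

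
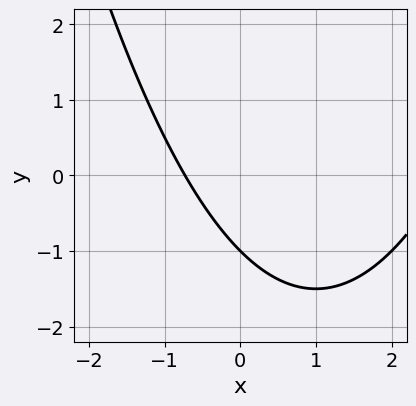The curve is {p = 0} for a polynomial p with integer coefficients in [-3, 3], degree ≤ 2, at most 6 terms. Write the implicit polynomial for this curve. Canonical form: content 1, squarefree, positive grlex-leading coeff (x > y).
x^2 - 2*x - 2*y - 2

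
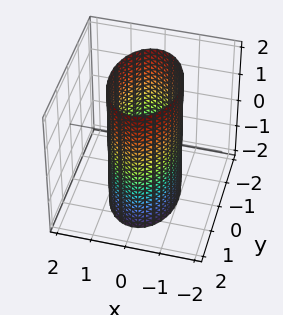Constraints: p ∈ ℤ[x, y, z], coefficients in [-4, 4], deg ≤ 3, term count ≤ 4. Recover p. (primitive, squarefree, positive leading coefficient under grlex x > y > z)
2*x^2 + y^2 - 2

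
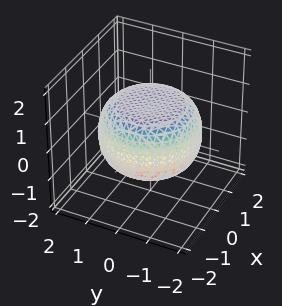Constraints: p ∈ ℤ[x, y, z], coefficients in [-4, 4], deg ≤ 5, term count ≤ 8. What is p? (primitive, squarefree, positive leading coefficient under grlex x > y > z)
deg p = 4. A generic line meets the surface in up to 4 points.
By symmetry, every cross-section ⟂ z is a circle, so x, y appear only via x² + y².
Reading off the gridlines: among the integer gridlines, it crosses the z-axis at z ∈ {-1, 1}; a circular section at z = 1 has radius exactly 1.
Fitting integer coefficients to these (and the overall shape) gives p.

x^4 + 2*x^2*y^2 + y^4 - x^2 - y^2 + 3*z^2 - 3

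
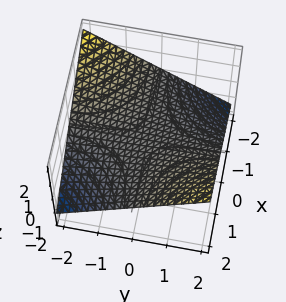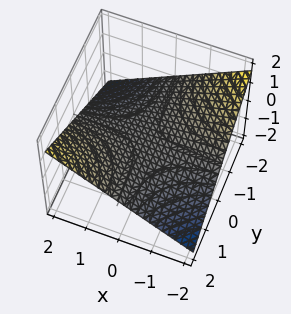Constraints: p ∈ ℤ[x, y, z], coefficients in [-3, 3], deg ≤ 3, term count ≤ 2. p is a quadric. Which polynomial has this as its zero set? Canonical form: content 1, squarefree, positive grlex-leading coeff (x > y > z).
x*y - 3*z

1. The degree is 2 — a saddle surface; a quadric.
2. Reading off the gridlines: the visible y-axis segment lies entirely on the surface; one z-axis crossing is at z = 0; every point of the x-axis in the box is on the surface.
3. Assembling these constraints gives the stated polynomial.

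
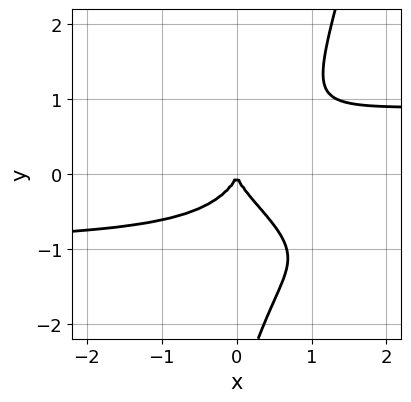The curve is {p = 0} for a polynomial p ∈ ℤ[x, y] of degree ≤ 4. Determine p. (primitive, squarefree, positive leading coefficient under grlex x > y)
2*x^2*y^2 + 3*x*y^3 - y^4 - 3*y^3 - 2*x^2

First, degree: no degree-3 curve has this shape, so deg p = 4.
Then, reading off the gridlines: one y-axis crossing is at y = 0; it crosses the x-axis at the gridline x = 0.
Finally, solving for integer coefficients yields p as stated.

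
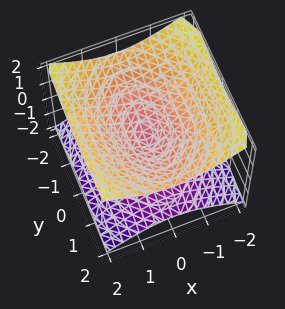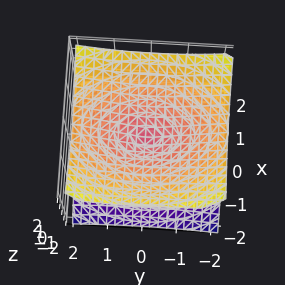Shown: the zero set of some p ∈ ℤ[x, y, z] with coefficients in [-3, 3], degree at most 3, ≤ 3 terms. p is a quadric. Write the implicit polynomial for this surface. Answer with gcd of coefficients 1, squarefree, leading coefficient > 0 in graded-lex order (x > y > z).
First, deg p = 2. A double cone through the origin; a quadric.
Next, symmetries: it's symmetric under x → −x, forcing even powers of x; it's symmetric under z → −z, forcing even powers of z; it's symmetric under y → −y, forcing even powers of y.
Next, from the visible intercepts: it crosses the z-axis at the gridline z = 0; one y-axis crossing is at y = 0; it meets the x-axis at x = 0 (among the integer gridlines).
Finally, matching integer coefficients to the picture gives p.

2*x^2 + y^2 - 3*z^2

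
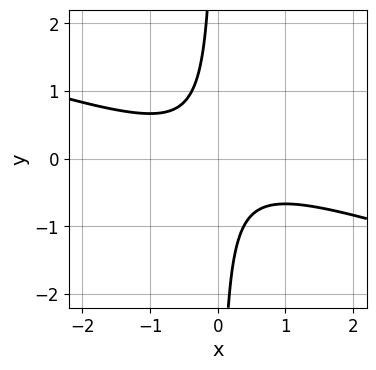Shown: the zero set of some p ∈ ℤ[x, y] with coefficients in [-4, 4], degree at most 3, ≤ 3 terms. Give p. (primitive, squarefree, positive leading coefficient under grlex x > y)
1. The degree is 2 — a generic line meets the curve in up to 2 points.
2. From the axis intercepts and sections: the curve avoids every integer x-axis point in the box; the curve avoids every integer y-axis point in the box.
3. Putting this together gives p.

x^2 + 3*x*y + 1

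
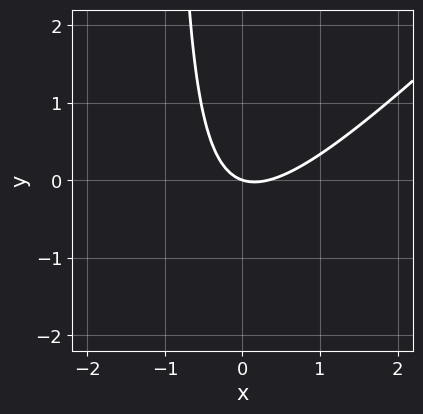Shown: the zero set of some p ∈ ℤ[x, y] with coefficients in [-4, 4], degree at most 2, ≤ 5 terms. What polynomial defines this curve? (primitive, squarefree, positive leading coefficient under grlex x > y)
1. The degree is 2 — the shape is more complex than any degree-1 curve.
2. Reading off the gridlines: it crosses the y-axis at the gridline y = 0; one x-axis crossing is at x = 0.
3. These observations pin down the coefficients.

3*x^2 - 3*x*y - x - 3*y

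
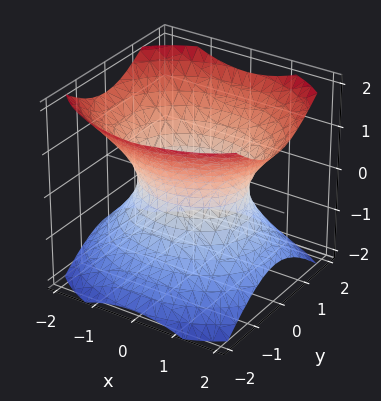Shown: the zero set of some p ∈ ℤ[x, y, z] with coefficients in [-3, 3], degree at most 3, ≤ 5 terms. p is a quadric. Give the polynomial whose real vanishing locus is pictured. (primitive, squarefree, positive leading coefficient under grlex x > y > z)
(a) The degree is 2 — one connected sheet with a waist; a quadric.
(b) Symmetries: it's symmetric under x → −x, forcing even powers of x; mirror symmetry y ↦ −y ⇒ only even powers of y; the z ↦ −z reflection is a symmetry, so z appears only in even powers.
(c) Reading off the gridlines: no z-intercept at any integer in the box; among the integer gridlines, it crosses the y-axis at y ∈ {-1, 1}.
(d) Assembling these constraints gives the stated polynomial.

2*x^2 + 3*y^2 - 3*z^2 - 3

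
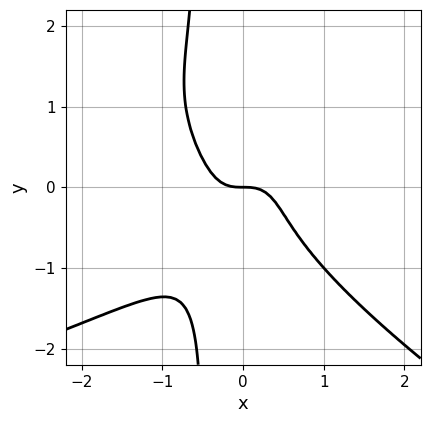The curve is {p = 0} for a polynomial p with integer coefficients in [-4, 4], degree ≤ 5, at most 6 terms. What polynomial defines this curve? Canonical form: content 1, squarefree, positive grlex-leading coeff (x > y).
1. The degree is 4 — the shape is more complex than any degree-3 curve.
2. Checking where it meets the axes: it meets the x-axis at x = 0 (among the integer gridlines); one y-axis crossing is at y = 0.
3. Putting this together gives p.

x^2*y^2 + 2*x*y^3 + 3*x^3 + y^3 + y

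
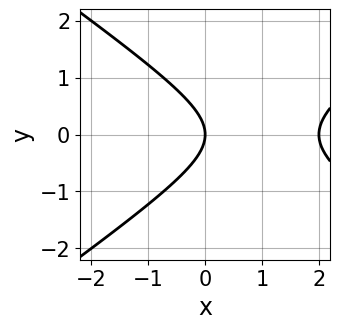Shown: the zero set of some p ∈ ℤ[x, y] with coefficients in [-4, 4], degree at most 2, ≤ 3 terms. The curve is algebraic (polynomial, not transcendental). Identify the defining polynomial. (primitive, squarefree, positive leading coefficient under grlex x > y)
x^2 - 2*y^2 - 2*x

First, the degree is 2 — no degree-1 curve has this shape.
Then, symmetries: the y ↦ −y reflection is a symmetry, so y appears only in even powers.
Next, observable constraints: it meets the y-axis at y = 0 (among the integer gridlines); the x-axis gridline crossings are at x ∈ {0, 2}.
Finally, matching integer coefficients to the picture gives p.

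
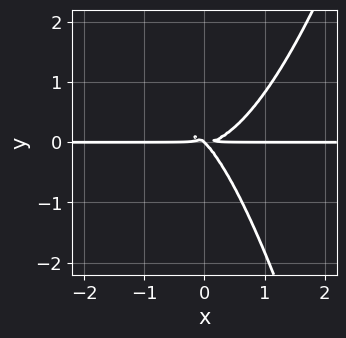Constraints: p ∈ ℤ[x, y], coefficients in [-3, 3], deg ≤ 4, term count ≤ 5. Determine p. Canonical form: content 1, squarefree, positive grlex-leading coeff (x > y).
3*x^3*y - 2*x*y^2 - 2*y^3

First, the degree is 4 — the shape is more complex than any degree-3 curve.
Next, reading off the gridlines: every point of the x-axis in the box is on the curve; it meets the y-axis at y = 0 (among the integer gridlines).
Finally, together with the visible shape, these determine p as stated.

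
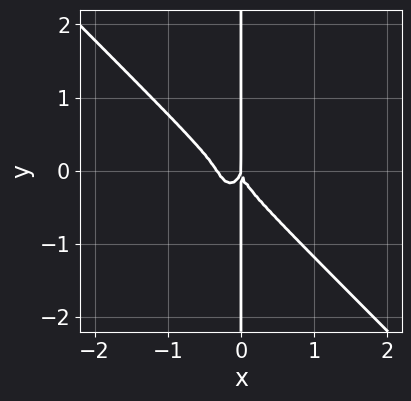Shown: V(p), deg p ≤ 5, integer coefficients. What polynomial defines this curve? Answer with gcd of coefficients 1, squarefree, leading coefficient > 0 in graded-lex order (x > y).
3*x^4 + 2*x^3*y + x*y^3 + x^3

First, deg p = 4. A generic line meets the curve in up to 4 points.
Next, from the visible intercepts: the visible y-axis segment lies entirely on the curve; it meets the x-axis at x = 0 (among the integer gridlines).
Finally, matching integer coefficients to the picture gives p.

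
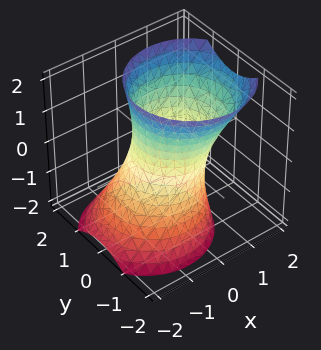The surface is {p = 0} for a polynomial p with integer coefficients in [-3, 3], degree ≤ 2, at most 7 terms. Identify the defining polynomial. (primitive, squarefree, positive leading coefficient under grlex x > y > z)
3*x^2 - 2*x*z + 3*y^2 - z^2 - 3

Degree: no degree-1 surface has this shape, so deg p = 2.
Checking where it meets the axes: among the integer gridlines, it crosses the y-axis at y ∈ {-1, 1}; the surface avoids every integer z-axis point in the box; the x-axis gridline crossings are at x ∈ {-1, 1}.
Fitting integer coefficients to these (and the overall shape) gives p.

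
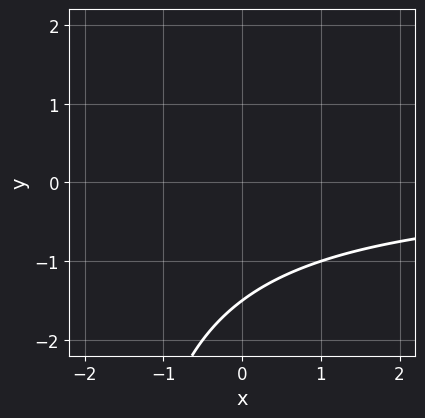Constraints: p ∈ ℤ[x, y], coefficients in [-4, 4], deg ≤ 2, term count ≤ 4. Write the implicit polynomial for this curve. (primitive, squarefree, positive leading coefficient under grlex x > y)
x*y + 2*y + 3

First, degree: a generic line meets the curve in up to 2 points, so deg p = 2.
Next, reading off the gridlines: the curve avoids every integer x-axis point in the box.
Finally, solving for integer coefficients yields p as stated.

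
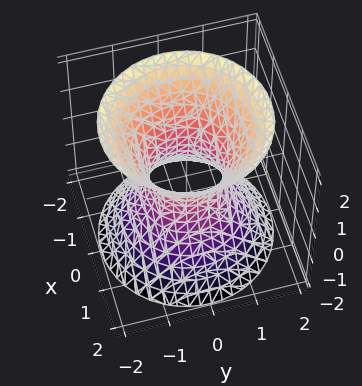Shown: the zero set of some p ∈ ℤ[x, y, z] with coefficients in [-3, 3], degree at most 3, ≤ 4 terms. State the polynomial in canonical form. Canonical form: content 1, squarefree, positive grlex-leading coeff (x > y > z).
3*x^2 + 3*y^2 - 2*z^2 - 2

deg p = 2. No degree-1 surface has this shape.
By symmetry, the surface is invariant under rotation about z: p = q(x² + y², z).
Reading off the gridlines: a circular section at z = 2 has radius between 1 and 2; it misses every integer gridline on the z-axis.
Matching integer coefficients to the picture gives p.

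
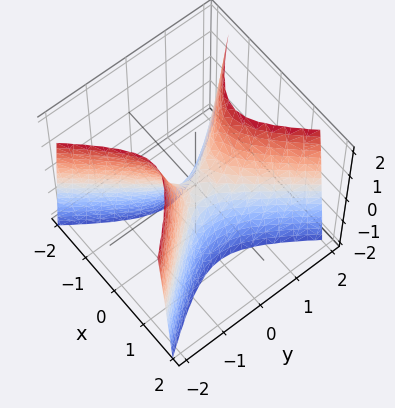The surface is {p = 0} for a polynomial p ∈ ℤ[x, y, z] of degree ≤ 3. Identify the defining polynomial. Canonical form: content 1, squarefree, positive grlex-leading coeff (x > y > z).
(a) The degree is 2 — a saddle surface; a quadric.
(b) Symmetries: mirror symmetry x ↦ −x ⇒ only even powers of x; it's symmetric under y → −y, forcing even powers of y.
(c) From the axis intercepts and sections: it meets the z-axis at z = 0 (among the integer gridlines); it meets the x-axis at x = 0 (among the integer gridlines); it crosses the y-axis at the gridline y = 0.
(d) Solving for integer coefficients yields p as stated.

3*x^2 - 2*y^2 + z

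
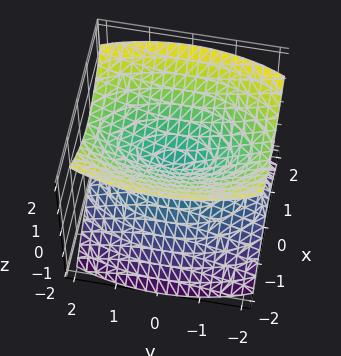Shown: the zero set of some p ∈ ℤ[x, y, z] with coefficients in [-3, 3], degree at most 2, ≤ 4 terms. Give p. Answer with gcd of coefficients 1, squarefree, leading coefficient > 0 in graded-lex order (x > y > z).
1. I count 2 distinct pieces. Treating them together as one polynomial.
2. Degree: a double cone through the origin; a quadric, so deg p = 2.
3. Symmetries: it's symmetric under z → −z, forcing even powers of z; it's symmetric under x → −x, forcing even powers of x; it's symmetric under y → −y, forcing even powers of y.
4. Observable constraints: it crosses the x-axis at the gridline x = 0; it meets the z-axis at z = 0 (among the integer gridlines).
5. Matching integer coefficients to the picture gives p.

3*x^2 + y^2 - 3*z^2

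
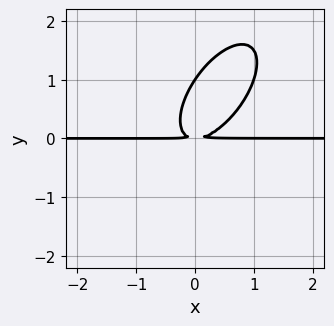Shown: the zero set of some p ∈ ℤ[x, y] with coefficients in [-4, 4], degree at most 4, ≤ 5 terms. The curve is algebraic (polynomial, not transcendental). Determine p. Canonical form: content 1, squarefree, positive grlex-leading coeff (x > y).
(a) Degree: no degree-2 curve has this shape, so deg p = 3.
(b) Checking where it meets the axes: every point of the x-axis in the box is on the curve; it crosses the y-axis at the gridline y = 1.
(c) Matching integer coefficients to the picture gives p.

3*x^2*y - 3*x*y^2 + 2*y^3 - 2*y^2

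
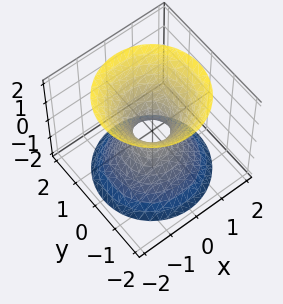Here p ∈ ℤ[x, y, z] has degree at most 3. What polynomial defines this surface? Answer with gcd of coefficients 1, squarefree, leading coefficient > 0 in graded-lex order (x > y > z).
3*x^2 + 3*y^2 - 2*z^2 - 1

Degree: no degree-1 surface has this shape, so deg p = 2.
Symmetries: the z-axis is an axis of rotation, so x and y enter only as x² + y².
Reading off the gridlines: no z-intercept at any integer in the box; a circular section at z = 1 has radius exactly 1.
Fitting integer coefficients to these (and the overall shape) gives p.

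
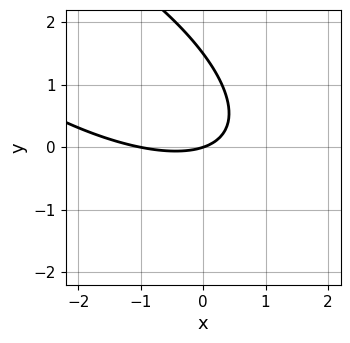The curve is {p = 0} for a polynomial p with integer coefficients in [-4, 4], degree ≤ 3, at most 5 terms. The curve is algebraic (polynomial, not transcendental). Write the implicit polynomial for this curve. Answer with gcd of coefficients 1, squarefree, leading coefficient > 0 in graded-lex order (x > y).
First, degree: the shape is more complex than any degree-1 curve, so deg p = 2.
Then, from the visible intercepts: among the integer gridlines, it crosses the x-axis at x ∈ {-1, 0}; one y-axis crossing is at y = 0.
Finally, assembling these constraints gives the stated polynomial.

x^2 + 2*x*y + 2*y^2 + x - 3*y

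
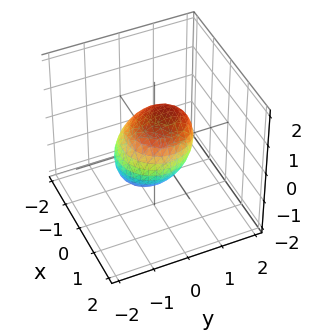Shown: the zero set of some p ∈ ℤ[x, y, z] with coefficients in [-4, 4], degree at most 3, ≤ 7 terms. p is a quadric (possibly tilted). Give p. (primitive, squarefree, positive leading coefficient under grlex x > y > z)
1. The degree is 2 — no degree-1 surface has this shape.
2. Against the integer gridlines: among the integer gridlines, it crosses the y-axis at y ∈ {-1, 1}; the z-axis gridline crossings are at z ∈ {-1, 1}.
3. Assembling these constraints gives the stated polynomial. Check: (-1, 0, 0) on the x-axis lies on the surface, and p(-1, 0, 0) = 0. ✓

3*x^2 + 3*y^2 - 2*y*z + 3*z^2 - 3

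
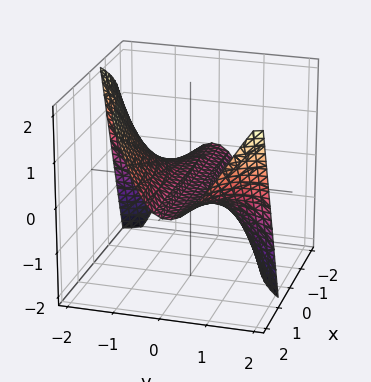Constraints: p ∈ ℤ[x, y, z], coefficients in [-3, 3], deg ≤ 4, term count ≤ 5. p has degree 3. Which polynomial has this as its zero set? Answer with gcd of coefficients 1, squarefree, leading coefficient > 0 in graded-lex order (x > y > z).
2*x*y^2 - y^3 - y - 3*z

(a) Degree: a generic line meets the surface in up to 3 points, so deg p = 3.
(b) From the axis intercepts and sections: every point of the x-axis in the box is on the surface; it meets the y-axis at y = 0 (among the integer gridlines); it meets the z-axis at z = 0 (among the integer gridlines).
(c) Solving for integer coefficients yields p as stated.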